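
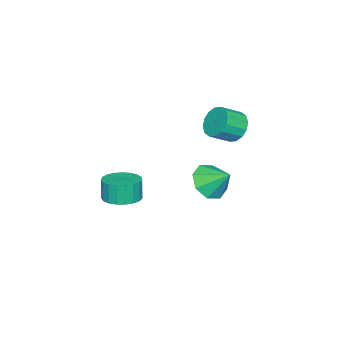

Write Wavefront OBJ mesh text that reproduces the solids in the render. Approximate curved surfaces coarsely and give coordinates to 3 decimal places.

v -1.901 2.119 0.323
v -1.343 2.72 0.195
v -0.562 2.122 0.789
v -1.119 1.521 0.917
v -1.54 2.828 0.561
v -0.758 2.229 1.156
v -1.834 2.745 0.864
v -1.052 2.147 1.458
v -2.145 2.495 1.021
v -1.363 1.896 1.616
v -2.391 2.144 0.992
v -1.61 1.545 1.587
v -2.506 1.786 0.783
v -1.724 1.188 1.378
v -2.458 1.518 0.451
v -1.677 0.92 1.045
v -2.262 1.411 0.084
v -1.48 0.812 0.679
v -1.968 1.493 -0.218
v -1.186 0.895 0.376
v -1.657 1.744 -0.376
v -0.875 1.145 0.219
v -1.41 2.095 -0.347
v -0.629 1.496 0.248
v -1.296 2.452 -0.138
v -0.514 1.854 0.457
v 3.806 -0.33 -1.555
v 4.459 0.206 -1.394
v 4.286 0.106 -0.363
v 3.634 -0.43 -0.525
v 4.182 0.431 -1.418
v 4.009 0.331 -0.388
v 3.84 0.525 -1.467
v 3.667 0.425 -0.436
v 3.493 0.47 -1.53
v 3.32 0.37 -0.5
v 3.199 0.278 -1.598
v 3.026 0.177 -0.568
v 3.011 -0.02 -1.659
v 2.838 -0.12 -0.628
v 2.96 -0.372 -1.702
v 2.787 -0.472 -0.671
v 3.056 -0.716 -1.719
v 2.883 -0.816 -0.688
v 3.281 -0.993 -1.708
v 3.108 -1.093 -0.677
v 3.597 -1.156 -1.671
v 3.424 -1.256 -0.64
v 3.95 -1.176 -1.614
v 3.777 -1.276 -0.583
v 4.277 -1.05 -1.546
v 4.104 -1.15 -0.515
v 4.524 -0.799 -1.481
v 4.351 -0.899 -0.45
v 4.646 -0.467 -1.428
v 4.473 -0.567 -0.397
v 4.623 -0.111 -1.397
v 4.45 -0.211 -0.366
v -0.668 1.519 -2.693
v 0.168 1.812 -3.158
v -0.552 2.561 -1.827
v -0.461 2.131 -3.457
v -1.211 2.091 -3.308
v -1.643 1.717 -2.8
v -1.504 1.226 -2.229
v -0.876 0.907 -1.93
v -0.126 0.947 -2.078
v 0.306 1.322 -2.587
f 2 1 5
f 2 5 3
f 3 5 6
f 3 6 4
f 5 1 7
f 5 7 6
f 6 7 8
f 6 8 4
f 7 1 9
f 7 9 8
f 8 9 10
f 8 10 4
f 9 1 11
f 9 11 10
f 10 11 12
f 10 12 4
f 11 1 13
f 11 13 12
f 12 13 14
f 12 14 4
f 13 1 15
f 13 15 14
f 14 15 16
f 14 16 4
f 15 1 17
f 15 17 16
f 16 17 18
f 16 18 4
f 17 1 19
f 17 19 18
f 18 19 20
f 18 20 4
f 19 1 21
f 19 21 20
f 20 21 22
f 20 22 4
f 21 1 23
f 21 23 22
f 22 23 24
f 22 24 4
f 23 1 25
f 23 25 24
f 24 25 26
f 24 26 4
f 25 1 2
f 25 2 26
f 26 2 3
f 26 3 4
f 28 27 31
f 28 31 29
f 29 31 32
f 29 32 30
f 31 27 33
f 31 33 32
f 32 33 34
f 32 34 30
f 33 27 35
f 33 35 34
f 34 35 36
f 34 36 30
f 35 27 37
f 35 37 36
f 36 37 38
f 36 38 30
f 37 27 39
f 37 39 38
f 38 39 40
f 38 40 30
f 39 27 41
f 39 41 40
f 40 41 42
f 40 42 30
f 41 27 43
f 41 43 42
f 42 43 44
f 42 44 30
f 43 27 45
f 43 45 44
f 44 45 46
f 44 46 30
f 45 27 47
f 45 47 46
f 46 47 48
f 46 48 30
f 47 27 49
f 47 49 48
f 48 49 50
f 48 50 30
f 49 27 51
f 49 51 50
f 50 51 52
f 50 52 30
f 51 27 53
f 51 53 52
f 52 53 54
f 52 54 30
f 53 27 55
f 53 55 54
f 54 55 56
f 54 56 30
f 55 27 57
f 55 57 56
f 56 57 58
f 56 58 30
f 57 27 28
f 57 28 58
f 58 28 29
f 58 29 30
f 60 59 62
f 60 62 61
f 62 59 63
f 62 63 61
f 63 59 64
f 63 64 61
f 64 59 65
f 64 65 61
f 65 59 66
f 65 66 61
f 66 59 67
f 66 67 61
f 67 59 68
f 67 68 61
f 68 59 60
f 68 60 61



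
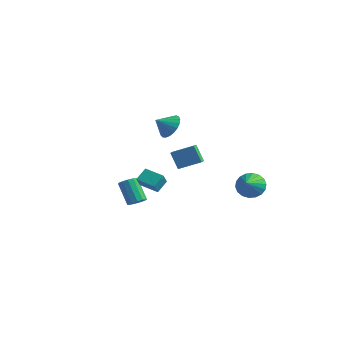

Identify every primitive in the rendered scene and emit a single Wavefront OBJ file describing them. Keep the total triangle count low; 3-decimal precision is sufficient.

v 1.809 -4.482 -0.009
v 1.865 -3.719 0.519
v 1.654 -3.958 -0.749
v 1.711 -3.195 -0.221
v 3.009 -4.425 -0.219
v 3.066 -3.662 0.309
v 2.855 -3.901 -0.959
v 2.911 -3.138 -0.431
v 3.386 4.657 -4.097
v 4.191 4.623 -4.581
v 3.914 3.343 -3.123
v 4.28 4.889 -4.27
v 4.192 5.109 -3.926
v 3.944 5.24 -3.615
v 3.586 5.255 -3.4
v 3.188 5.152 -3.323
v 2.829 4.951 -3.399
v 2.58 4.692 -3.614
v 2.491 4.426 -3.925
v 2.579 4.206 -4.269
v 2.827 4.075 -4.58
v 3.186 4.06 -4.795
v 3.584 4.163 -4.872
v 3.943 4.364 -4.795
v 0.001 1.165 1.321
v 0.483 0.475 0.974
v -0.541 0.455 1.979
v 0.698 0.582 1.266
v 0.793 0.79 1.568
v 0.75 1.063 1.827
v 0.578 1.353 1.999
v 0.307 1.611 2.053
v -0.018 1.791 1.981
v -0.339 1.864 1.794
v -0.601 1.815 1.526
v -0.76 1.655 1.222
v -0.786 1.409 0.935
v -0.677 1.121 0.715
v -0.45 0.841 0.6
v -0.145 0.617 0.609
v 0.185 0.488 0.741
v 1.058 -0.005 0.042
v 1.4 -0.73 0.354
v 2.153 0.755 0.614
v 2.494 0.03 0.925
v 1.706 -0.15 -1.005
v 2.047 -0.875 -0.694
v 2.8 0.61 -0.434
v 3.142 -0.115 -0.122
v -0.809 -1.002 -4.33
v -0.348 -1.087 -3.941
v -1.349 -0.664 -2.66
v -1.811 -0.578 -3.05
v -0.333 -0.758 -4.038
v -1.334 -0.334 -2.758
v -0.469 -0.506 -4.228
v -1.47 -0.082 -2.947
v -0.714 -0.412 -4.451
v -1.715 0.012 -3.17
v -0.988 -0.504 -4.635
v -1.99 -0.081 -3.354
v -1.207 -0.755 -4.722
v -2.208 -0.332 -3.441
v -1.299 -1.084 -4.685
v -2.3 -0.661 -3.405
v -1.235 -1.387 -4.536
v -2.236 -0.964 -3.255
v -1.037 -1.568 -4.321
v -2.038 -1.144 -3.04
v -0.766 -1.569 -4.109
v -1.767 -1.145 -2.828
v -0.509 -1.39 -3.968
v -1.51 -0.966 -2.687
f 2 4 1
f 5 2 1
f 1 4 3
f 3 5 1
f 2 8 4
f 6 2 5
f 6 8 2
f 4 8 3
f 7 5 3
f 3 8 7
f 7 6 5
f 8 6 7
f 10 9 12
f 10 12 11
f 12 9 13
f 12 13 11
f 13 9 14
f 13 14 11
f 14 9 15
f 14 15 11
f 15 9 16
f 15 16 11
f 16 9 17
f 16 17 11
f 17 9 18
f 17 18 11
f 18 9 19
f 18 19 11
f 19 9 20
f 19 20 11
f 20 9 21
f 20 21 11
f 21 9 22
f 21 22 11
f 22 9 23
f 22 23 11
f 23 9 24
f 23 24 11
f 24 9 10
f 24 10 11
f 26 25 28
f 26 28 27
f 28 25 29
f 28 29 27
f 29 25 30
f 29 30 27
f 30 25 31
f 30 31 27
f 31 25 32
f 31 32 27
f 32 25 33
f 32 33 27
f 33 25 34
f 33 34 27
f 34 25 35
f 34 35 27
f 35 25 36
f 35 36 27
f 36 25 37
f 36 37 27
f 37 25 38
f 37 38 27
f 38 25 39
f 38 39 27
f 39 25 40
f 39 40 27
f 40 25 41
f 40 41 27
f 41 25 26
f 41 26 27
f 43 45 42
f 46 43 42
f 42 45 44
f 44 46 42
f 43 49 45
f 47 43 46
f 47 49 43
f 45 49 44
f 48 46 44
f 44 49 48
f 48 47 46
f 49 47 48
f 51 50 54
f 51 54 52
f 52 54 55
f 52 55 53
f 54 50 56
f 54 56 55
f 55 56 57
f 55 57 53
f 56 50 58
f 56 58 57
f 57 58 59
f 57 59 53
f 58 50 60
f 58 60 59
f 59 60 61
f 59 61 53
f 60 50 62
f 60 62 61
f 61 62 63
f 61 63 53
f 62 50 64
f 62 64 63
f 63 64 65
f 63 65 53
f 64 50 66
f 64 66 65
f 65 66 67
f 65 67 53
f 66 50 68
f 66 68 67
f 67 68 69
f 67 69 53
f 68 50 70
f 68 70 69
f 69 70 71
f 69 71 53
f 70 50 72
f 70 72 71
f 71 72 73
f 71 73 53
f 72 50 51
f 72 51 73
f 73 51 52
f 73 52 53



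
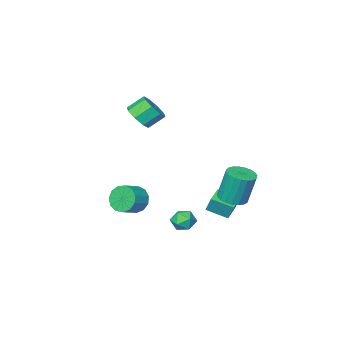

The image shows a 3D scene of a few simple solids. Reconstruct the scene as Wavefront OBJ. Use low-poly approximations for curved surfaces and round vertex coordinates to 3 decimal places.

v 2.568 1.09 -2.12
v 3.028 0.561 -2.776
v 4.113 0.861 -2.256
v 3.652 1.39 -1.6
v 2.989 1.06 -2.982
v 4.074 1.36 -2.462
v 2.816 1.568 -2.915
v 3.901 1.868 -2.394
v 2.564 1.924 -2.595
v 3.649 2.224 -2.075
v 2.314 2.016 -2.124
v 3.398 2.316 -1.604
v 2.143 1.813 -1.653
v 3.228 2.113 -1.132
v 2.108 1.381 -1.329
v 3.193 1.681 -0.809
v 2.218 0.856 -1.257
v 3.303 1.157 -0.737
v 2.44 0.406 -1.459
v 3.525 0.706 -0.939
v 2.702 0.173 -1.87
v 3.786 0.473 -1.35
v 2.921 0.231 -2.361
v 4.006 0.531 -1.841
v -0.35 2.268 -3.828
v -0.118 2.666 -3.136
v 0.798 2.634 -4.424
v 1.03 3.032 -3.732
v 0.99 2.203 -3.741
v 0.281 1.976 -3.372
v 0.399 3.324 -4.188
v -0.31 3.097 -3.819
v 0.345 3.318 -3.359
v 0.71 2.625 -3.083
v -0.03 2.675 -4.477
v 0.335 1.982 -4.201
v -3.106 0.508 -4.093
v -3.156 0.983 -3.003
v -3.988 1.559 -4.592
v -4.037 2.035 -3.502
v -2.183 1.165 -4.338
v -2.232 1.641 -3.248
v -3.064 2.217 -4.837
v -3.114 2.692 -3.747
v -2.434 3.553 -2.333
v -1.636 4.008 -2.292
v -1.967 4.402 -0.225
v -2.766 3.947 -0.267
v -1.881 4.287 -2.384
v -2.213 4.68 -0.318
v -2.222 4.438 -2.468
v -2.554 4.832 -0.401
v -2.6 4.437 -2.528
v -2.932 4.831 -0.462
v -2.949 4.283 -2.555
v -3.281 4.676 -0.488
v -3.209 4.002 -2.543
v -3.541 4.396 -0.476
v -3.335 3.644 -2.495
v -3.667 4.038 -0.428
v -3.305 3.27 -2.419
v -3.637 3.664 -0.352
v -3.125 2.946 -2.328
v -3.457 3.339 -0.262
v -2.825 2.726 -2.238
v -3.157 3.12 -0.172
v -2.458 2.649 -2.165
v -2.789 3.043 -0.098
v -2.086 2.729 -2.12
v -2.418 3.122 -0.054
v -1.775 2.951 -2.113
v -2.106 3.344 -0.046
v -1.577 3.277 -2.143
v -1.909 3.671 -0.077
v -1.528 3.651 -2.207
v -1.86 4.045 -0.14
v 1.049 -1.084 3.214
v 1.69 -1.091 3.941
v 0.773 -0.723 4.754
v 0.131 -0.716 4.026
v 1.654 -0.433 3.601
v 0.736 -0.064 4.414
v 1.263 -0.156 3.034
v 0.345 0.213 3.847
v 0.746 -0.423 2.572
v -0.171 -0.054 3.385
v 0.407 -1.077 2.486
v -0.51 -0.709 3.299
v 0.444 -1.736 2.826
v -0.474 -1.367 3.639
v 0.835 -2.013 3.393
v -0.083 -1.644 4.206
v 1.351 -1.746 3.855
v 0.434 -1.377 4.668
f 2 1 5
f 2 5 3
f 3 5 6
f 3 6 4
f 5 1 7
f 5 7 6
f 6 7 8
f 6 8 4
f 7 1 9
f 7 9 8
f 8 9 10
f 8 10 4
f 9 1 11
f 9 11 10
f 10 11 12
f 10 12 4
f 11 1 13
f 11 13 12
f 12 13 14
f 12 14 4
f 13 1 15
f 13 15 14
f 14 15 16
f 14 16 4
f 15 1 17
f 15 17 16
f 16 17 18
f 16 18 4
f 17 1 19
f 17 19 18
f 18 19 20
f 18 20 4
f 19 1 21
f 19 21 20
f 20 21 22
f 20 22 4
f 21 1 23
f 21 23 22
f 22 23 24
f 22 24 4
f 23 1 2
f 23 2 24
f 24 2 3
f 24 3 4
f 25 36 30
f 25 30 26
f 25 26 32
f 25 32 35
f 25 35 36
f 26 30 34
f 30 36 29
f 36 35 27
f 35 32 31
f 32 26 33
f 28 34 29
f 28 29 27
f 28 27 31
f 28 31 33
f 28 33 34
f 29 34 30
f 27 29 36
f 31 27 35
f 33 31 32
f 34 33 26
f 38 40 37
f 41 38 37
f 37 40 39
f 39 41 37
f 38 44 40
f 42 38 41
f 42 44 38
f 40 44 39
f 43 41 39
f 39 44 43
f 43 42 41
f 44 42 43
f 46 45 49
f 46 49 47
f 47 49 50
f 47 50 48
f 49 45 51
f 49 51 50
f 50 51 52
f 50 52 48
f 51 45 53
f 51 53 52
f 52 53 54
f 52 54 48
f 53 45 55
f 53 55 54
f 54 55 56
f 54 56 48
f 55 45 57
f 55 57 56
f 56 57 58
f 56 58 48
f 57 45 59
f 57 59 58
f 58 59 60
f 58 60 48
f 59 45 61
f 59 61 60
f 60 61 62
f 60 62 48
f 61 45 63
f 61 63 62
f 62 63 64
f 62 64 48
f 63 45 65
f 63 65 64
f 64 65 66
f 64 66 48
f 65 45 67
f 65 67 66
f 66 67 68
f 66 68 48
f 67 45 69
f 67 69 68
f 68 69 70
f 68 70 48
f 69 45 71
f 69 71 70
f 70 71 72
f 70 72 48
f 71 45 73
f 71 73 72
f 72 73 74
f 72 74 48
f 73 45 75
f 73 75 74
f 74 75 76
f 74 76 48
f 75 45 46
f 75 46 76
f 76 46 47
f 76 47 48
f 78 77 81
f 78 81 79
f 79 81 82
f 79 82 80
f 81 77 83
f 81 83 82
f 82 83 84
f 82 84 80
f 83 77 85
f 83 85 84
f 84 85 86
f 84 86 80
f 85 77 87
f 85 87 86
f 86 87 88
f 86 88 80
f 87 77 89
f 87 89 88
f 88 89 90
f 88 90 80
f 89 77 91
f 89 91 90
f 90 91 92
f 90 92 80
f 91 77 93
f 91 93 92
f 92 93 94
f 92 94 80
f 93 77 78
f 93 78 94
f 94 78 79
f 94 79 80



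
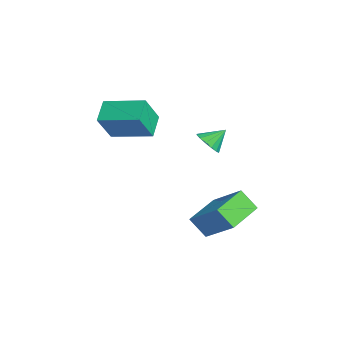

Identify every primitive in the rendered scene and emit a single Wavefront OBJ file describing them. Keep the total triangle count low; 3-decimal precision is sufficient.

v -0.9 0.344 -3.253
v 0.58 1.24 -1.926
v -2.157 1.867 -2.879
v -0.677 2.763 -1.552
v -0.403 0.997 -4.248
v 1.077 1.893 -2.921
v -1.66 2.52 -3.874
v -0.18 3.416 -2.547
v -0.843 1.186 1.693
v -0.255 0.894 2.056
v -0.877 2.054 2.447
v -0.101 1.131 1.79
v -0.146 1.383 1.498
v -0.378 1.582 1.258
v -0.734 1.675 1.135
v -1.12 1.637 1.161
v -1.431 1.478 1.33
v -1.585 1.241 1.597
v -1.54 0.989 1.889
v -1.308 0.79 2.129
v -0.952 0.697 2.252
v -0.567 0.735 2.225
v -3.647 -3.359 2.428
v -4.651 -2.818 3.15
v -4.293 -2.556 0.928
v -5.297 -2.014 1.65
v -2.423 -1.626 2.83
v -3.427 -1.084 3.552
v -3.069 -0.822 1.33
v -4.073 -0.281 2.052
f 2 4 1
f 5 2 1
f 1 4 3
f 3 5 1
f 2 8 4
f 6 2 5
f 6 8 2
f 4 8 3
f 7 5 3
f 3 8 7
f 7 6 5
f 8 6 7
f 10 9 12
f 10 12 11
f 12 9 13
f 12 13 11
f 13 9 14
f 13 14 11
f 14 9 15
f 14 15 11
f 15 9 16
f 15 16 11
f 16 9 17
f 16 17 11
f 17 9 18
f 17 18 11
f 18 9 19
f 18 19 11
f 19 9 20
f 19 20 11
f 20 9 21
f 20 21 11
f 21 9 22
f 21 22 11
f 22 9 10
f 22 10 11
f 24 26 23
f 27 24 23
f 23 26 25
f 25 27 23
f 24 30 26
f 28 24 27
f 28 30 24
f 26 30 25
f 29 27 25
f 25 30 29
f 29 28 27
f 30 28 29



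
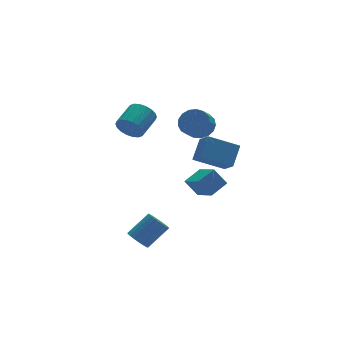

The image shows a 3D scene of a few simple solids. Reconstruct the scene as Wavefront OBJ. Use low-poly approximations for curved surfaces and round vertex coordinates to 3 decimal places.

v -0.065 -2.921 1.133
v 0.768 -2.161 2.182
v -0.029 -1.833 0.317
v 0.804 -1.074 1.366
v 1.616 -3.606 0.294
v 2.449 -2.847 1.343
v 1.652 -2.519 -0.522
v 2.485 -1.759 0.527
v -3.609 -1.24 3.415
v -3.149 -1.397 2.681
v -1.951 -0.557 3.252
v -2.411 -0.4 3.985
v -3.34 -1.066 2.595
v -2.143 -0.226 3.166
v -3.584 -0.769 2.671
v -2.387 0.07 3.242
v -3.833 -0.566 2.895
v -2.636 0.274 3.466
v -4.038 -0.496 3.221
v -2.841 0.343 3.792
v -4.158 -0.574 3.586
v -2.96 0.266 4.157
v -4.168 -0.783 3.917
v -2.971 0.057 4.488
v -4.069 -1.083 4.148
v -2.871 -0.243 4.719
v -3.877 -1.414 4.234
v -2.68 -0.574 4.805
v -3.633 -1.71 4.158
v -2.436 -0.871 4.729
v -3.384 -1.914 3.934
v -2.187 -1.074 4.505
v -3.179 -1.983 3.608
v -1.982 -1.144 4.179
v -3.06 -1.906 3.243
v -1.862 -1.066 3.814
v -3.049 -1.697 2.912
v -1.852 -0.857 3.483
v -4.397 -3.892 -3.925
v -3.92 -4.14 -4.447
v -2.606 -4.077 -3.278
v -3.083 -3.828 -2.755
v -3.9 -3.85 -4.485
v -2.586 -3.787 -3.316
v -3.956 -3.567 -4.437
v -2.642 -3.504 -3.268
v -4.079 -3.333 -4.312
v -2.765 -3.27 -3.142
v -4.251 -3.184 -4.127
v -2.937 -3.121 -2.958
v -4.444 -3.143 -3.912
v -3.131 -3.08 -2.742
v -4.631 -3.216 -3.698
v -3.317 -3.153 -2.529
v -4.782 -3.391 -3.519
v -3.468 -3.328 -2.35
v -4.874 -3.643 -3.402
v -3.56 -3.58 -2.233
v -4.894 -3.933 -3.364
v -3.58 -3.87 -2.195
v -4.838 -4.216 -3.412
v -3.524 -4.153 -2.243
v -4.715 -4.45 -3.538
v -3.401 -4.387 -2.368
v -4.543 -4.599 -3.722
v -3.229 -4.536 -2.553
v -4.349 -4.64 -3.938
v -3.036 -4.577 -2.768
v -4.163 -4.567 -4.151
v -2.849 -4.504 -2.982
v -4.012 -4.392 -4.33
v -2.698 -4.329 -3.161
v 0.162 -2.201 -1.348
v 1.317 -1.861 -0.832
v 0.059 -0.653 -2.137
v 1.214 -0.313 -1.621
v 0.766 -2.687 -2.379
v 1.921 -2.347 -1.863
v 0.663 -1.139 -3.168
v 1.818 -0.799 -2.652
v 0.003 -2.674 3.512
v 0.732 -2.99 3.995
v 0.106 -3.463 4.631
v -0.623 -3.146 4.148
v 0.636 -2.602 4.19
v 0.01 -3.074 4.825
v 0.395 -2.23 4.229
v -0.231 -2.702 4.865
v 0.065 -1.959 4.104
v -0.562 -2.432 4.74
v -0.28 -1.852 3.844
v -0.907 -2.325 4.479
v -0.56 -1.934 3.507
v -1.187 -2.406 4.143
v -0.711 -2.185 3.172
v -1.337 -2.657 3.808
v -0.698 -2.548 2.915
v -1.325 -3.02 3.55
v -0.525 -2.939 2.794
v -1.151 -3.412 3.43
v -0.23 -3.27 2.838
v -0.857 -3.743 3.474
v 0.118 -3.465 3.037
v -0.509 -3.937 3.672
v 0.439 -3.478 3.344
v -0.187 -3.95 3.98
v 0.661 -3.307 3.69
v 0.034 -3.779 4.326
f 2 4 1
f 5 2 1
f 1 4 3
f 3 5 1
f 2 8 4
f 6 2 5
f 6 8 2
f 4 8 3
f 7 5 3
f 3 8 7
f 7 6 5
f 8 6 7
f 10 9 13
f 10 13 11
f 11 13 14
f 11 14 12
f 13 9 15
f 13 15 14
f 14 15 16
f 14 16 12
f 15 9 17
f 15 17 16
f 16 17 18
f 16 18 12
f 17 9 19
f 17 19 18
f 18 19 20
f 18 20 12
f 19 9 21
f 19 21 20
f 20 21 22
f 20 22 12
f 21 9 23
f 21 23 22
f 22 23 24
f 22 24 12
f 23 9 25
f 23 25 24
f 24 25 26
f 24 26 12
f 25 9 27
f 25 27 26
f 26 27 28
f 26 28 12
f 27 9 29
f 27 29 28
f 28 29 30
f 28 30 12
f 29 9 31
f 29 31 30
f 30 31 32
f 30 32 12
f 31 9 33
f 31 33 32
f 32 33 34
f 32 34 12
f 33 9 35
f 33 35 34
f 34 35 36
f 34 36 12
f 35 9 37
f 35 37 36
f 36 37 38
f 36 38 12
f 37 9 10
f 37 10 38
f 38 10 11
f 38 11 12
f 40 39 43
f 40 43 41
f 41 43 44
f 41 44 42
f 43 39 45
f 43 45 44
f 44 45 46
f 44 46 42
f 45 39 47
f 45 47 46
f 46 47 48
f 46 48 42
f 47 39 49
f 47 49 48
f 48 49 50
f 48 50 42
f 49 39 51
f 49 51 50
f 50 51 52
f 50 52 42
f 51 39 53
f 51 53 52
f 52 53 54
f 52 54 42
f 53 39 55
f 53 55 54
f 54 55 56
f 54 56 42
f 55 39 57
f 55 57 56
f 56 57 58
f 56 58 42
f 57 39 59
f 57 59 58
f 58 59 60
f 58 60 42
f 59 39 61
f 59 61 60
f 60 61 62
f 60 62 42
f 61 39 63
f 61 63 62
f 62 63 64
f 62 64 42
f 63 39 65
f 63 65 64
f 64 65 66
f 64 66 42
f 65 39 67
f 65 67 66
f 66 67 68
f 66 68 42
f 67 39 69
f 67 69 68
f 68 69 70
f 68 70 42
f 69 39 71
f 69 71 70
f 70 71 72
f 70 72 42
f 71 39 40
f 71 40 72
f 72 40 41
f 72 41 42
f 74 76 73
f 77 74 73
f 73 76 75
f 75 77 73
f 74 80 76
f 78 74 77
f 78 80 74
f 76 80 75
f 79 77 75
f 75 80 79
f 79 78 77
f 80 78 79
f 82 81 85
f 82 85 83
f 83 85 86
f 83 86 84
f 85 81 87
f 85 87 86
f 86 87 88
f 86 88 84
f 87 81 89
f 87 89 88
f 88 89 90
f 88 90 84
f 89 81 91
f 89 91 90
f 90 91 92
f 90 92 84
f 91 81 93
f 91 93 92
f 92 93 94
f 92 94 84
f 93 81 95
f 93 95 94
f 94 95 96
f 94 96 84
f 95 81 97
f 95 97 96
f 96 97 98
f 96 98 84
f 97 81 99
f 97 99 98
f 98 99 100
f 98 100 84
f 99 81 101
f 99 101 100
f 100 101 102
f 100 102 84
f 101 81 103
f 101 103 102
f 102 103 104
f 102 104 84
f 103 81 105
f 103 105 104
f 104 105 106
f 104 106 84
f 105 81 107
f 105 107 106
f 106 107 108
f 106 108 84
f 107 81 82
f 107 82 108
f 108 82 83
f 108 83 84



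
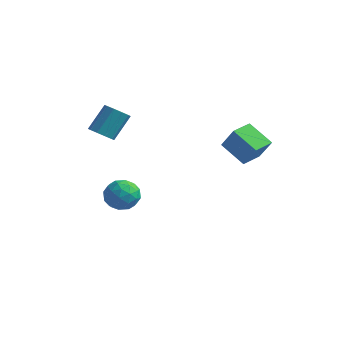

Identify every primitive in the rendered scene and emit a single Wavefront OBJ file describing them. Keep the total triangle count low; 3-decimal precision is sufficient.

v 3.152 -1.381 0.444
v 1.726 -1.255 1.323
v 3.274 -0.097 0.458
v 1.848 0.029 1.338
v 3.932 -1.469 1.722
v 2.506 -1.343 2.602
v 4.054 -0.185 1.737
v 2.628 -0.059 2.616
v -3.463 -4.401 1.866
v -2.877 -4.811 2.091
v -2.631 -3.729 3.419
v -3.217 -3.319 3.194
v -2.721 -4.487 1.799
v -2.475 -3.405 3.126
v -2.849 -4.13 1.532
v -2.603 -3.048 2.859
v -3.211 -3.877 1.393
v -2.965 -2.795 2.72
v -3.67 -3.824 1.434
v -3.424 -2.742 2.762
v -4.049 -3.991 1.641
v -3.803 -2.909 2.969
v -4.205 -4.315 1.934
v -3.959 -3.233 3.261
v -4.077 -4.672 2.201
v -3.831 -3.59 3.528
v -3.715 -4.925 2.34
v -3.469 -3.843 3.667
v -3.256 -4.978 2.298
v -3.01 -3.896 3.626
v -3.807 -2.215 -4.169
v -2.918 -1.935 -3.682
v -3.982 -3.525 -3.098
v -3.093 -3.245 -2.611
v -3.95 -2.642 -2.529
v -3.842 -1.832 -3.19
v -3.058 -3.628 -3.59
v -2.95 -2.818 -4.251
v -2.455 -2.808 -3.324
v -3.007 -2.199 -2.668
v -3.893 -3.261 -4.112
v -4.445 -2.652 -3.456
v -3.347 -1.96 -4.019
v -3.553 -3.5 -2.761
v -4.057 -3.146 -2.712
v -3.534 -2.981 -2.426
v -3.89 -1.899 -3.731
v -3.368 -1.735 -3.444
v -3.975 -2.15 -2.766
v -3.532 -3.725 -3.336
v -3.01 -3.561 -3.049
v -3.366 -2.479 -4.354
v -2.843 -2.314 -4.068
v -2.925 -3.31 -4.014
v -2.553 -2.309 -3.522
v -2.656 -3.079 -2.893
v -2.635 -3.304 -3.468
v -2.571 -2.828 -3.857
v -2.877 -1.951 -3.137
v -2.98 -2.721 -2.508
v -3.484 -2.366 -2.459
v -3.42 -1.89 -2.848
v -2.605 -2.464 -2.926
v -3.92 -2.739 -4.272
v -4.023 -3.509 -3.643
v -3.48 -3.57 -3.932
v -3.416 -3.094 -4.321
v -4.244 -2.381 -3.887
v -4.347 -3.151 -3.258
v -4.329 -2.632 -2.923
v -4.265 -2.156 -3.312
v -4.295 -2.996 -3.854
f 2 4 1
f 5 2 1
f 1 4 3
f 3 5 1
f 2 8 4
f 6 2 5
f 6 8 2
f 4 8 3
f 7 5 3
f 3 8 7
f 7 6 5
f 8 6 7
f 10 9 13
f 10 13 11
f 11 13 14
f 11 14 12
f 13 9 15
f 13 15 14
f 14 15 16
f 14 16 12
f 15 9 17
f 15 17 16
f 16 17 18
f 16 18 12
f 17 9 19
f 17 19 18
f 18 19 20
f 18 20 12
f 19 9 21
f 19 21 20
f 20 21 22
f 20 22 12
f 21 9 23
f 21 23 22
f 22 23 24
f 22 24 12
f 23 9 25
f 23 25 24
f 24 25 26
f 24 26 12
f 25 9 27
f 25 27 26
f 26 27 28
f 26 28 12
f 27 9 29
f 27 29 28
f 28 29 30
f 28 30 12
f 29 9 10
f 29 10 30
f 30 10 11
f 30 11 12
f 31 68 47
f 68 42 71
f 47 71 36
f 68 71 47
f 31 47 43
f 47 36 48
f 43 48 32
f 47 48 43
f 31 43 52
f 43 32 53
f 52 53 38
f 43 53 52
f 31 52 64
f 52 38 67
f 64 67 41
f 52 67 64
f 31 64 68
f 64 41 72
f 68 72 42
f 64 72 68
f 32 48 59
f 48 36 62
f 59 62 40
f 48 62 59
f 36 71 49
f 71 42 70
f 49 70 35
f 71 70 49
f 42 72 69
f 72 41 65
f 69 65 33
f 72 65 69
f 41 67 66
f 67 38 54
f 66 54 37
f 67 54 66
f 38 53 58
f 53 32 55
f 58 55 39
f 53 55 58
f 34 60 46
f 60 40 61
f 46 61 35
f 60 61 46
f 34 46 44
f 46 35 45
f 44 45 33
f 46 45 44
f 34 44 51
f 44 33 50
f 51 50 37
f 44 50 51
f 34 51 56
f 51 37 57
f 56 57 39
f 51 57 56
f 34 56 60
f 56 39 63
f 60 63 40
f 56 63 60
f 35 61 49
f 61 40 62
f 49 62 36
f 61 62 49
f 33 45 69
f 45 35 70
f 69 70 42
f 45 70 69
f 37 50 66
f 50 33 65
f 66 65 41
f 50 65 66
f 39 57 58
f 57 37 54
f 58 54 38
f 57 54 58
f 40 63 59
f 63 39 55
f 59 55 32
f 63 55 59



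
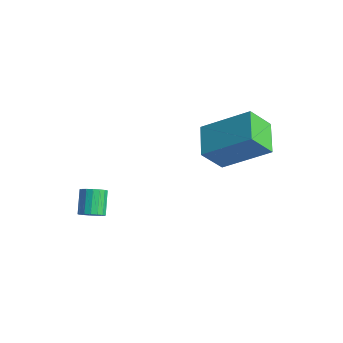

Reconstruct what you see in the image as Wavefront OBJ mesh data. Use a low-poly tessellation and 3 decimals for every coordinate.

v -1.054 1.78 0.741
v -1.329 1.019 1.746
v 0.336 2.872 1.947
v 0.062 2.112 2.952
v -0.062 0.928 0.368
v -0.336 0.168 1.373
v 1.329 2.021 1.574
v 1.054 1.26 2.579
v -3.037 -2.673 -2.337
v -2.654 -2.702 -2.002
v -3.219 -2.135 -1.307
v -3.603 -2.107 -1.643
v -2.606 -2.498 -2.129
v -3.171 -1.932 -1.434
v -2.657 -2.335 -2.303
v -3.222 -1.769 -1.608
v -2.795 -2.25 -2.485
v -3.36 -1.683 -1.79
v -2.988 -2.261 -2.634
v -3.554 -1.695 -1.939
v -3.193 -2.367 -2.714
v -3.759 -1.8 -2.019
v -3.362 -2.543 -2.708
v -3.928 -1.976 -2.013
v -3.457 -2.749 -2.617
v -4.022 -2.182 -1.923
v -3.455 -2.937 -2.463
v -4.021 -2.371 -1.768
v -3.358 -3.065 -2.279
v -3.924 -2.499 -1.584
v -3.187 -3.104 -2.109
v -3.753 -2.537 -1.414
v -2.982 -3.043 -1.991
v -3.548 -2.477 -1.296
v -2.79 -2.898 -1.953
v -3.355 -2.332 -1.258
f 2 4 1
f 5 2 1
f 1 4 3
f 3 5 1
f 2 8 4
f 6 2 5
f 6 8 2
f 4 8 3
f 7 5 3
f 3 8 7
f 7 6 5
f 8 6 7
f 10 9 13
f 10 13 11
f 11 13 14
f 11 14 12
f 13 9 15
f 13 15 14
f 14 15 16
f 14 16 12
f 15 9 17
f 15 17 16
f 16 17 18
f 16 18 12
f 17 9 19
f 17 19 18
f 18 19 20
f 18 20 12
f 19 9 21
f 19 21 20
f 20 21 22
f 20 22 12
f 21 9 23
f 21 23 22
f 22 23 24
f 22 24 12
f 23 9 25
f 23 25 24
f 24 25 26
f 24 26 12
f 25 9 27
f 25 27 26
f 26 27 28
f 26 28 12
f 27 9 29
f 27 29 28
f 28 29 30
f 28 30 12
f 29 9 31
f 29 31 30
f 30 31 32
f 30 32 12
f 31 9 33
f 31 33 32
f 32 33 34
f 32 34 12
f 33 9 35
f 33 35 34
f 34 35 36
f 34 36 12
f 35 9 10
f 35 10 36
f 36 10 11
f 36 11 12



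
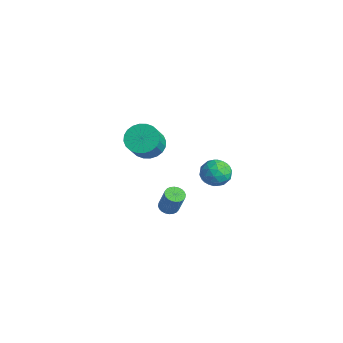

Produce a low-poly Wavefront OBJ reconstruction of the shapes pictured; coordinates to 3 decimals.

v -2.486 -0.97 -4.382
v -2.088 -1.409 -4.526
v -1.476 -1.329 -3.083
v -1.874 -0.89 -2.938
v -1.967 -1.214 -4.588
v -1.355 -1.135 -3.145
v -1.924 -0.982 -4.619
v -1.312 -0.902 -3.176
v -1.967 -0.748 -4.614
v -1.355 -0.668 -3.17
v -2.089 -0.548 -4.573
v -1.477 -0.468 -3.13
v -2.272 -0.412 -4.503
v -1.66 -0.332 -3.06
v -2.487 -0.361 -4.415
v -1.875 -0.281 -2.972
v -2.702 -0.402 -4.322
v -2.09 -0.323 -2.878
v -2.884 -0.531 -4.237
v -2.272 -0.451 -2.794
v -3.005 -0.725 -4.175
v -2.393 -0.646 -2.732
v -3.048 -0.958 -4.144
v -2.436 -0.878 -2.701
v -3.005 -1.192 -4.15
v -2.393 -1.112 -2.706
v -2.883 -1.392 -4.19
v -2.271 -1.312 -2.747
v -2.7 -1.528 -4.26
v -2.088 -1.448 -2.817
v -2.485 -1.579 -4.348
v -1.873 -1.499 -2.905
v -2.27 -1.537 -4.442
v -1.658 -1.458 -2.998
v -0.905 -3.083 2.674
v -0.183 -3.329 2.043
v 0.606 -4.124 3.254
v -0.115 -3.877 3.886
v -0.053 -2.992 2.179
v 0.737 -3.787 3.39
v -0.052 -2.669 2.39
v 0.738 -3.463 3.601
v -0.181 -2.408 2.645
v 0.609 -3.203 3.856
v -0.42 -2.251 2.904
v 0.37 -3.045 4.115
v -0.733 -2.22 3.128
v 0.057 -3.015 4.34
v -1.072 -2.32 3.283
v -0.282 -3.115 4.495
v -1.386 -2.537 3.346
v -0.596 -3.331 4.557
v -1.626 -2.836 3.306
v -0.837 -3.631 4.517
v -1.757 -3.173 3.17
v -0.967 -3.968 4.381
v -1.758 -3.497 2.959
v -0.968 -4.291 4.17
v -1.629 -3.757 2.704
v -0.839 -4.552 3.915
v -1.39 -3.915 2.445
v -0.6 -4.709 3.656
v -1.077 -3.945 2.22
v -0.287 -4.74 3.432
v -0.738 -3.845 2.065
v 0.052 -4.64 3.277
v -0.424 -3.629 2.003
v 0.366 -4.423 3.214
v -2.208 1.14 -1.463
v -1.901 1.578 -2.281
v -0.739 1.202 -0.879
v -0.432 1.64 -1.697
v -1.023 2.116 -1.08
v -1.931 2.078 -1.441
v -0.709 0.702 -1.719
v -1.617 0.664 -2.08
v -0.975 1.307 -2.44
v -1.168 2.181 -2.045
v -1.472 0.599 -1.115
v -1.665 1.473 -0.72
v -2.184 1.354 -1.923
v -0.456 1.426 -1.237
v -0.804 1.706 -0.874
v -0.623 1.963 -1.355
v -2.201 1.647 -1.43
v -2.02 1.905 -1.911
v -1.504 2.221 -1.205
v -0.62 0.875 -1.249
v -0.439 1.133 -1.73
v -2.017 0.817 -1.805
v -1.836 1.074 -2.286
v -1.136 0.559 -1.955
v -1.459 1.452 -2.498
v -0.595 1.488 -2.154
v -0.758 0.937 -2.167
v -1.292 0.915 -2.379
v -1.572 1.966 -2.266
v -0.709 2.002 -1.922
v -1.056 2.281 -1.559
v -1.59 2.259 -1.772
v -1.028 1.806 -2.359
v -1.931 0.778 -1.238
v -1.068 0.814 -0.894
v -1.05 0.521 -1.388
v -1.584 0.499 -1.601
v -2.045 1.292 -1.006
v -1.181 1.328 -0.662
v -1.348 1.865 -0.781
v -1.882 1.843 -0.993
v -1.612 0.974 -0.801
f 2 1 5
f 2 5 3
f 3 5 6
f 3 6 4
f 5 1 7
f 5 7 6
f 6 7 8
f 6 8 4
f 7 1 9
f 7 9 8
f 8 9 10
f 8 10 4
f 9 1 11
f 9 11 10
f 10 11 12
f 10 12 4
f 11 1 13
f 11 13 12
f 12 13 14
f 12 14 4
f 13 1 15
f 13 15 14
f 14 15 16
f 14 16 4
f 15 1 17
f 15 17 16
f 16 17 18
f 16 18 4
f 17 1 19
f 17 19 18
f 18 19 20
f 18 20 4
f 19 1 21
f 19 21 20
f 20 21 22
f 20 22 4
f 21 1 23
f 21 23 22
f 22 23 24
f 22 24 4
f 23 1 25
f 23 25 24
f 24 25 26
f 24 26 4
f 25 1 27
f 25 27 26
f 26 27 28
f 26 28 4
f 27 1 29
f 27 29 28
f 28 29 30
f 28 30 4
f 29 1 31
f 29 31 30
f 30 31 32
f 30 32 4
f 31 1 33
f 31 33 32
f 32 33 34
f 32 34 4
f 33 1 2
f 33 2 34
f 34 2 3
f 34 3 4
f 36 35 39
f 36 39 37
f 37 39 40
f 37 40 38
f 39 35 41
f 39 41 40
f 40 41 42
f 40 42 38
f 41 35 43
f 41 43 42
f 42 43 44
f 42 44 38
f 43 35 45
f 43 45 44
f 44 45 46
f 44 46 38
f 45 35 47
f 45 47 46
f 46 47 48
f 46 48 38
f 47 35 49
f 47 49 48
f 48 49 50
f 48 50 38
f 49 35 51
f 49 51 50
f 50 51 52
f 50 52 38
f 51 35 53
f 51 53 52
f 52 53 54
f 52 54 38
f 53 35 55
f 53 55 54
f 54 55 56
f 54 56 38
f 55 35 57
f 55 57 56
f 56 57 58
f 56 58 38
f 57 35 59
f 57 59 58
f 58 59 60
f 58 60 38
f 59 35 61
f 59 61 60
f 60 61 62
f 60 62 38
f 61 35 63
f 61 63 62
f 62 63 64
f 62 64 38
f 63 35 65
f 63 65 64
f 64 65 66
f 64 66 38
f 65 35 67
f 65 67 66
f 66 67 68
f 66 68 38
f 67 35 36
f 67 36 68
f 68 36 37
f 68 37 38
f 69 106 85
f 106 80 109
f 85 109 74
f 106 109 85
f 69 85 81
f 85 74 86
f 81 86 70
f 85 86 81
f 69 81 90
f 81 70 91
f 90 91 76
f 81 91 90
f 69 90 102
f 90 76 105
f 102 105 79
f 90 105 102
f 69 102 106
f 102 79 110
f 106 110 80
f 102 110 106
f 70 86 97
f 86 74 100
f 97 100 78
f 86 100 97
f 74 109 87
f 109 80 108
f 87 108 73
f 109 108 87
f 80 110 107
f 110 79 103
f 107 103 71
f 110 103 107
f 79 105 104
f 105 76 92
f 104 92 75
f 105 92 104
f 76 91 96
f 91 70 93
f 96 93 77
f 91 93 96
f 72 98 84
f 98 78 99
f 84 99 73
f 98 99 84
f 72 84 82
f 84 73 83
f 82 83 71
f 84 83 82
f 72 82 89
f 82 71 88
f 89 88 75
f 82 88 89
f 72 89 94
f 89 75 95
f 94 95 77
f 89 95 94
f 72 94 98
f 94 77 101
f 98 101 78
f 94 101 98
f 73 99 87
f 99 78 100
f 87 100 74
f 99 100 87
f 71 83 107
f 83 73 108
f 107 108 80
f 83 108 107
f 75 88 104
f 88 71 103
f 104 103 79
f 88 103 104
f 77 95 96
f 95 75 92
f 96 92 76
f 95 92 96
f 78 101 97
f 101 77 93
f 97 93 70
f 101 93 97



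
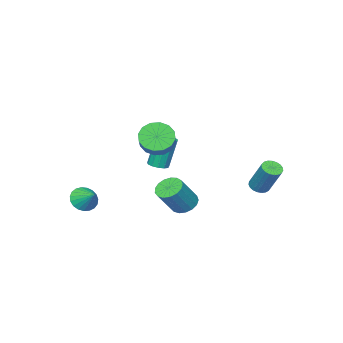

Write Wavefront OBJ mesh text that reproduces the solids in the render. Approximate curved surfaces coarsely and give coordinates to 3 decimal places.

v 2.045 2.635 0.36
v 2.66 2.824 -0.115
v 3.81 2.754 1.345
v 3.195 2.565 1.82
v 2.529 3.163 0.004
v 3.679 3.093 1.465
v 2.287 3.381 0.205
v 3.437 3.312 1.665
v 1.99 3.429 0.441
v 3.139 3.359 1.902
v 1.705 3.294 0.659
v 2.855 3.224 2.12
v 1.498 3.008 0.808
v 2.648 2.939 2.269
v 1.417 2.637 0.855
v 2.566 2.568 2.315
v 1.479 2.265 0.788
v 2.629 2.196 2.248
v 1.671 1.978 0.623
v 2.821 1.909 2.083
v 1.949 1.842 0.397
v 3.099 1.772 1.858
v 2.249 1.886 0.164
v 3.399 1.817 1.624
v 2.502 2.103 -0.025
v 3.652 2.033 1.435
v 2.651 2.441 -0.126
v 3.8 2.372 1.335
v -2.395 -3.3 0.143
v -1.932 -2.875 0.192
v -2.383 -2.615 2.205
v -2.845 -3.04 2.157
v -2.225 -2.695 0.103
v -2.675 -2.434 2.117
v -2.571 -2.707 0.027
v -3.022 -2.446 2.041
v -2.862 -2.907 -0.012
v -3.312 -2.647 2.002
v -3.004 -3.232 -0.002
v -3.454 -2.972 2.012
v -2.953 -3.579 0.054
v -3.403 -3.318 2.068
v -2.725 -3.837 0.139
v -3.175 -3.577 2.153
v -2.391 -3.925 0.225
v -2.842 -3.664 2.239
v -2.059 -3.814 0.285
v -2.51 -3.554 2.298
v -1.834 -3.541 0.3
v -2.284 -3.28 2.313
v -1.787 -3.191 0.265
v -2.237 -2.93 2.279
v 3.659 -3.091 -0.501
v 4.096 -3.565 0.039
v 3.901 -2.049 0.221
v 4.343 -3.466 -0.187
v 4.472 -3.302 -0.467
v 4.46 -3.102 -0.753
v 4.311 -2.899 -0.995
v 4.048 -2.73 -1.152
v 3.718 -2.624 -1.196
v 3.379 -2.598 -1.12
v 3.087 -2.657 -0.936
v 2.895 -2.792 -0.678
v 2.835 -2.978 -0.388
v 2.917 -3.184 -0.118
v 3.128 -3.373 0.085
v 3.431 -3.514 0.188
v 3.773 -3.582 0.171
v -0.203 -1.314 3.134
v 0.511 -1.531 2.468
v 1.717 -0.483 3.421
v 1.003 -0.266 4.086
v 0.284 -1.104 2.286
v 1.489 -0.055 3.238
v -0.074 -0.732 2.331
v 1.131 0.316 3.283
v -0.467 -0.517 2.591
v 0.739 0.531 3.543
v -0.789 -0.515 2.996
v 0.417 0.533 3.948
v -0.953 -0.728 3.438
v 0.252 0.321 4.391
v -0.917 -1.097 3.799
v 0.289 -0.049 4.752
v -0.689 -1.525 3.982
v 0.516 -0.476 4.934
v -0.331 -1.896 3.937
v 0.874 -0.848 4.889
v 0.061 -2.111 3.677
v 1.267 -1.063 4.629
v 0.383 -2.113 3.272
v 1.589 -1.065 4.224
v 0.548 -1.901 2.829
v 1.753 -0.852 3.782
v -3.166 3.345 0.179
v -2.674 3.604 -0.072
v -2.381 4.714 1.651
v -2.874 4.455 1.901
v -2.859 3.763 -0.143
v -2.566 4.872 1.58
v -3.097 3.849 -0.158
v -2.804 4.959 1.565
v -3.347 3.849 -0.115
v -3.054 4.958 1.608
v -3.566 3.761 -0.021
v -3.273 4.871 1.701
v -3.715 3.601 0.107
v -3.423 4.711 1.83
v -3.77 3.397 0.248
v -3.477 4.507 1.97
v -3.721 3.185 0.376
v -3.428 4.294 2.099
v -3.575 2.999 0.471
v -3.282 4.109 2.194
v -3.359 2.874 0.515
v -3.066 3.984 2.238
v -3.11 2.83 0.501
v -2.817 3.94 2.223
v -2.87 2.875 0.431
v -2.577 3.985 2.154
v -2.682 3.002 0.317
v -2.389 4.111 2.04
v -2.577 3.188 0.18
v -2.284 4.297 1.903
v -2.574 3.401 0.042
v -2.282 4.51 1.765
f 2 1 5
f 2 5 3
f 3 5 6
f 3 6 4
f 5 1 7
f 5 7 6
f 6 7 8
f 6 8 4
f 7 1 9
f 7 9 8
f 8 9 10
f 8 10 4
f 9 1 11
f 9 11 10
f 10 11 12
f 10 12 4
f 11 1 13
f 11 13 12
f 12 13 14
f 12 14 4
f 13 1 15
f 13 15 14
f 14 15 16
f 14 16 4
f 15 1 17
f 15 17 16
f 16 17 18
f 16 18 4
f 17 1 19
f 17 19 18
f 18 19 20
f 18 20 4
f 19 1 21
f 19 21 20
f 20 21 22
f 20 22 4
f 21 1 23
f 21 23 22
f 22 23 24
f 22 24 4
f 23 1 25
f 23 25 24
f 24 25 26
f 24 26 4
f 25 1 27
f 25 27 26
f 26 27 28
f 26 28 4
f 27 1 2
f 27 2 28
f 28 2 3
f 28 3 4
f 30 29 33
f 30 33 31
f 31 33 34
f 31 34 32
f 33 29 35
f 33 35 34
f 34 35 36
f 34 36 32
f 35 29 37
f 35 37 36
f 36 37 38
f 36 38 32
f 37 29 39
f 37 39 38
f 38 39 40
f 38 40 32
f 39 29 41
f 39 41 40
f 40 41 42
f 40 42 32
f 41 29 43
f 41 43 42
f 42 43 44
f 42 44 32
f 43 29 45
f 43 45 44
f 44 45 46
f 44 46 32
f 45 29 47
f 45 47 46
f 46 47 48
f 46 48 32
f 47 29 49
f 47 49 48
f 48 49 50
f 48 50 32
f 49 29 51
f 49 51 50
f 50 51 52
f 50 52 32
f 51 29 30
f 51 30 52
f 52 30 31
f 52 31 32
f 54 53 56
f 54 56 55
f 56 53 57
f 56 57 55
f 57 53 58
f 57 58 55
f 58 53 59
f 58 59 55
f 59 53 60
f 59 60 55
f 60 53 61
f 60 61 55
f 61 53 62
f 61 62 55
f 62 53 63
f 62 63 55
f 63 53 64
f 63 64 55
f 64 53 65
f 64 65 55
f 65 53 66
f 65 66 55
f 66 53 67
f 66 67 55
f 67 53 68
f 67 68 55
f 68 53 69
f 68 69 55
f 69 53 54
f 69 54 55
f 71 70 74
f 71 74 72
f 72 74 75
f 72 75 73
f 74 70 76
f 74 76 75
f 75 76 77
f 75 77 73
f 76 70 78
f 76 78 77
f 77 78 79
f 77 79 73
f 78 70 80
f 78 80 79
f 79 80 81
f 79 81 73
f 80 70 82
f 80 82 81
f 81 82 83
f 81 83 73
f 82 70 84
f 82 84 83
f 83 84 85
f 83 85 73
f 84 70 86
f 84 86 85
f 85 86 87
f 85 87 73
f 86 70 88
f 86 88 87
f 87 88 89
f 87 89 73
f 88 70 90
f 88 90 89
f 89 90 91
f 89 91 73
f 90 70 92
f 90 92 91
f 91 92 93
f 91 93 73
f 92 70 94
f 92 94 93
f 93 94 95
f 93 95 73
f 94 70 71
f 94 71 95
f 95 71 72
f 95 72 73
f 97 96 100
f 97 100 98
f 98 100 101
f 98 101 99
f 100 96 102
f 100 102 101
f 101 102 103
f 101 103 99
f 102 96 104
f 102 104 103
f 103 104 105
f 103 105 99
f 104 96 106
f 104 106 105
f 105 106 107
f 105 107 99
f 106 96 108
f 106 108 107
f 107 108 109
f 107 109 99
f 108 96 110
f 108 110 109
f 109 110 111
f 109 111 99
f 110 96 112
f 110 112 111
f 111 112 113
f 111 113 99
f 112 96 114
f 112 114 113
f 113 114 115
f 113 115 99
f 114 96 116
f 114 116 115
f 115 116 117
f 115 117 99
f 116 96 118
f 116 118 117
f 117 118 119
f 117 119 99
f 118 96 120
f 118 120 119
f 119 120 121
f 119 121 99
f 120 96 122
f 120 122 121
f 121 122 123
f 121 123 99
f 122 96 124
f 122 124 123
f 123 124 125
f 123 125 99
f 124 96 126
f 124 126 125
f 125 126 127
f 125 127 99
f 126 96 97
f 126 97 127
f 127 97 98
f 127 98 99



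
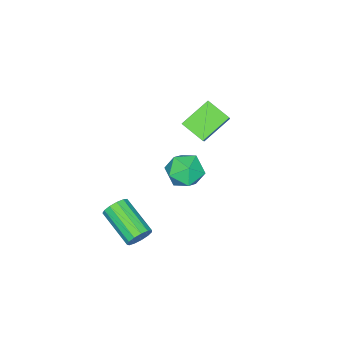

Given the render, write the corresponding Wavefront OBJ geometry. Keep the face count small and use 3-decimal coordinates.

v -4.932 -2.948 3.934
v -3.749 -2.187 5.284
v -4.951 -2 3.417
v -3.768 -1.24 4.767
v -3.812 -3.34 3.173
v -2.629 -2.58 4.523
v -3.831 -2.393 2.656
v -2.648 -1.632 4.006
v 0.729 -2.032 0.584
v 1.127 -1.974 0.959
v 0.689 -3.429 1.651
v 0.291 -3.488 1.276
v 0.874 -1.841 1.079
v 0.436 -3.296 1.771
v 0.575 -1.768 1.042
v 0.137 -3.224 1.733
v 0.325 -1.78 0.859
v -0.113 -3.236 1.551
v 0.203 -1.872 0.589
v -0.235 -3.327 1.281
v 0.248 -2.014 0.318
v -0.19 -3.47 1.01
v 0.446 -2.162 0.131
v 0.008 -3.618 0.823
v 0.733 -2.269 0.088
v 0.296 -3.725 0.78
v 1.019 -2.301 0.202
v 0.582 -3.757 0.894
v 1.213 -2.247 0.438
v 0.776 -3.703 1.13
v 1.253 -2.125 0.72
v 0.816 -3.581 1.412
v -1.072 -1.125 3.864
v -0.628 -1.687 3.444
v -2.132 -1.373 3.076
v -1.688 -1.935 2.656
v -1.912 -2.086 3.441
v -1.256 -1.933 3.928
v -1.504 -1.127 2.592
v -0.848 -0.974 3.079
v -0.895 -1.689 2.657
v -1.147 -2.281 3.182
v -1.613 -0.779 3.338
v -1.865 -1.371 3.863
f 2 4 1
f 5 2 1
f 1 4 3
f 3 5 1
f 2 8 4
f 6 2 5
f 6 8 2
f 4 8 3
f 7 5 3
f 3 8 7
f 7 6 5
f 8 6 7
f 10 9 13
f 10 13 11
f 11 13 14
f 11 14 12
f 13 9 15
f 13 15 14
f 14 15 16
f 14 16 12
f 15 9 17
f 15 17 16
f 16 17 18
f 16 18 12
f 17 9 19
f 17 19 18
f 18 19 20
f 18 20 12
f 19 9 21
f 19 21 20
f 20 21 22
f 20 22 12
f 21 9 23
f 21 23 22
f 22 23 24
f 22 24 12
f 23 9 25
f 23 25 24
f 24 25 26
f 24 26 12
f 25 9 27
f 25 27 26
f 26 27 28
f 26 28 12
f 27 9 29
f 27 29 28
f 28 29 30
f 28 30 12
f 29 9 31
f 29 31 30
f 30 31 32
f 30 32 12
f 31 9 10
f 31 10 32
f 32 10 11
f 32 11 12
f 33 44 38
f 33 38 34
f 33 34 40
f 33 40 43
f 33 43 44
f 34 38 42
f 38 44 37
f 44 43 35
f 43 40 39
f 40 34 41
f 36 42 37
f 36 37 35
f 36 35 39
f 36 39 41
f 36 41 42
f 37 42 38
f 35 37 44
f 39 35 43
f 41 39 40
f 42 41 34



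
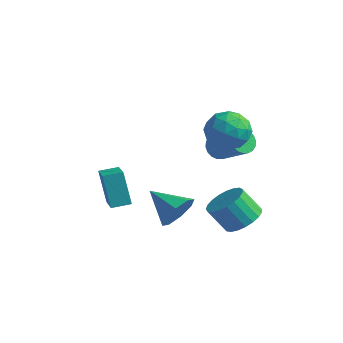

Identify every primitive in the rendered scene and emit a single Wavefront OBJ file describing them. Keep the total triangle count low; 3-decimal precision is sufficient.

v 1.574 2.556 0.18
v 1.881 3.061 -0.282
v 3.494 3.048 0.778
v 3.186 2.544 1.24
v 1.731 3.252 -0.052
v 3.344 3.239 1.008
v 1.551 3.305 0.224
v 3.164 3.292 1.284
v 1.375 3.209 0.491
v 2.988 3.197 1.551
v 1.238 2.985 0.696
v 2.851 2.972 1.756
v 1.168 2.675 0.799
v 2.78 2.662 1.859
v 1.178 2.342 0.78
v 2.791 2.329 1.84
v 1.266 2.052 0.642
v 2.879 2.039 1.702
v 1.416 1.861 0.412
v 3.029 1.848 1.472
v 1.596 1.808 0.136
v 3.209 1.795 1.196
v 1.772 1.903 -0.131
v 3.385 1.891 0.929
v 1.909 2.128 -0.336
v 3.522 2.115 0.724
v 1.98 2.438 -0.439
v 3.592 2.425 0.621
v 1.969 2.771 -0.42
v 3.582 2.758 0.64
v 4.256 -2.929 -0.711
v 4.676 -3.534 -0.005
v 2.644 -3.111 0.091
v 4.692 -2.78 0.199
v 4.453 -2.114 -0.131
v 4.099 -1.925 -0.8
v 3.837 -2.325 -1.418
v 3.82 -3.078 -1.621
v 4.059 -3.744 -1.292
v 4.413 -3.933 -0.622
v 3.932 1.457 1.846
v 4.584 1.571 2.82
v 2.776 0.249 2.76
v 3.428 0.363 3.734
v 2.779 1.268 3.351
v 3.494 2.014 2.786
v 3.866 -0.194 2.794
v 4.581 0.552 2.229
v 4.543 0.55 3.406
v 3.872 1.453 3.75
v 3.488 0.367 1.83
v 2.817 1.27 2.174
v 4.359 1.62 2.253
v 3.001 0.2 3.327
v 2.619 0.732 3.102
v 3.003 0.799 3.675
v 3.718 1.881 2.233
v 4.102 1.947 2.805
v 3.041 1.769 3.118
v 3.258 -0.127 2.775
v 3.642 -0.061 3.347
v 4.357 1.021 1.905
v 4.741 1.088 2.478
v 4.319 0.051 2.462
v 4.719 1.087 3.17
v 4.04 0.377 3.707
v 4.297 0.049 3.154
v 4.717 0.488 2.822
v 4.324 1.618 3.372
v 3.645 0.908 3.909
v 3.263 1.44 3.684
v 3.683 1.879 3.352
v 4.3 1.018 3.716
v 3.715 0.912 1.671
v 3.036 0.202 2.208
v 3.677 -0.059 2.228
v 4.097 0.38 1.896
v 3.32 1.443 1.873
v 2.641 0.733 2.41
v 2.643 1.332 2.758
v 3.063 1.771 2.426
v 3.06 0.802 1.864
v -1.252 -2.086 -2.795
v -1.928 -1.944 -1.004
v -0.713 -1.267 -2.657
v -1.389 -1.125 -0.865
v -0.011 -2.995 -2.255
v -0.687 -2.853 -0.463
v 0.528 -2.176 -2.116
v -0.148 -2.034 -0.325
v 4.192 1.508 -3.249
v 4.919 1.954 -2.636
v 4.175 1.438 -1.378
v 3.448 0.992 -1.991
v 4.626 2.275 -2.678
v 3.882 1.759 -1.42
v 4.258 2.463 -2.818
v 3.514 1.947 -1.56
v 3.879 2.487 -3.033
v 3.135 1.971 -1.775
v 3.553 2.341 -3.285
v 2.809 1.825 -2.027
v 3.338 2.051 -3.531
v 2.595 1.535 -2.273
v 3.271 1.667 -3.728
v 2.527 1.151 -2.47
v 3.363 1.256 -3.842
v 2.619 0.74 -2.584
v 3.598 0.888 -3.854
v 2.855 0.372 -2.596
v 3.936 0.628 -3.761
v 3.192 0.112 -2.503
v 4.318 0.52 -3.58
v 3.575 0.003 -2.322
v 4.679 0.582 -3.341
v 3.935 0.066 -2.083
v 4.955 0.805 -3.086
v 4.211 0.289 -1.828
v 5.099 1.149 -2.86
v 4.355 0.633 -1.602
v 5.086 1.556 -2.701
v 4.342 1.04 -1.443
f 2 1 5
f 2 5 3
f 3 5 6
f 3 6 4
f 5 1 7
f 5 7 6
f 6 7 8
f 6 8 4
f 7 1 9
f 7 9 8
f 8 9 10
f 8 10 4
f 9 1 11
f 9 11 10
f 10 11 12
f 10 12 4
f 11 1 13
f 11 13 12
f 12 13 14
f 12 14 4
f 13 1 15
f 13 15 14
f 14 15 16
f 14 16 4
f 15 1 17
f 15 17 16
f 16 17 18
f 16 18 4
f 17 1 19
f 17 19 18
f 18 19 20
f 18 20 4
f 19 1 21
f 19 21 20
f 20 21 22
f 20 22 4
f 21 1 23
f 21 23 22
f 22 23 24
f 22 24 4
f 23 1 25
f 23 25 24
f 24 25 26
f 24 26 4
f 25 1 27
f 25 27 26
f 26 27 28
f 26 28 4
f 27 1 29
f 27 29 28
f 28 29 30
f 28 30 4
f 29 1 2
f 29 2 30
f 30 2 3
f 30 3 4
f 32 31 34
f 32 34 33
f 34 31 35
f 34 35 33
f 35 31 36
f 35 36 33
f 36 31 37
f 36 37 33
f 37 31 38
f 37 38 33
f 38 31 39
f 38 39 33
f 39 31 40
f 39 40 33
f 40 31 32
f 40 32 33
f 41 78 57
f 78 52 81
f 57 81 46
f 78 81 57
f 41 57 53
f 57 46 58
f 53 58 42
f 57 58 53
f 41 53 62
f 53 42 63
f 62 63 48
f 53 63 62
f 41 62 74
f 62 48 77
f 74 77 51
f 62 77 74
f 41 74 78
f 74 51 82
f 78 82 52
f 74 82 78
f 42 58 69
f 58 46 72
f 69 72 50
f 58 72 69
f 46 81 59
f 81 52 80
f 59 80 45
f 81 80 59
f 52 82 79
f 82 51 75
f 79 75 43
f 82 75 79
f 51 77 76
f 77 48 64
f 76 64 47
f 77 64 76
f 48 63 68
f 63 42 65
f 68 65 49
f 63 65 68
f 44 70 56
f 70 50 71
f 56 71 45
f 70 71 56
f 44 56 54
f 56 45 55
f 54 55 43
f 56 55 54
f 44 54 61
f 54 43 60
f 61 60 47
f 54 60 61
f 44 61 66
f 61 47 67
f 66 67 49
f 61 67 66
f 44 66 70
f 66 49 73
f 70 73 50
f 66 73 70
f 45 71 59
f 71 50 72
f 59 72 46
f 71 72 59
f 43 55 79
f 55 45 80
f 79 80 52
f 55 80 79
f 47 60 76
f 60 43 75
f 76 75 51
f 60 75 76
f 49 67 68
f 67 47 64
f 68 64 48
f 67 64 68
f 50 73 69
f 73 49 65
f 69 65 42
f 73 65 69
f 84 86 83
f 87 84 83
f 83 86 85
f 85 87 83
f 84 90 86
f 88 84 87
f 88 90 84
f 86 90 85
f 89 87 85
f 85 90 89
f 89 88 87
f 90 88 89
f 92 91 95
f 92 95 93
f 93 95 96
f 93 96 94
f 95 91 97
f 95 97 96
f 96 97 98
f 96 98 94
f 97 91 99
f 97 99 98
f 98 99 100
f 98 100 94
f 99 91 101
f 99 101 100
f 100 101 102
f 100 102 94
f 101 91 103
f 101 103 102
f 102 103 104
f 102 104 94
f 103 91 105
f 103 105 104
f 104 105 106
f 104 106 94
f 105 91 107
f 105 107 106
f 106 107 108
f 106 108 94
f 107 91 109
f 107 109 108
f 108 109 110
f 108 110 94
f 109 91 111
f 109 111 110
f 110 111 112
f 110 112 94
f 111 91 113
f 111 113 112
f 112 113 114
f 112 114 94
f 113 91 115
f 113 115 114
f 114 115 116
f 114 116 94
f 115 91 117
f 115 117 116
f 116 117 118
f 116 118 94
f 117 91 119
f 117 119 118
f 118 119 120
f 118 120 94
f 119 91 121
f 119 121 120
f 120 121 122
f 120 122 94
f 121 91 92
f 121 92 122
f 122 92 93
f 122 93 94



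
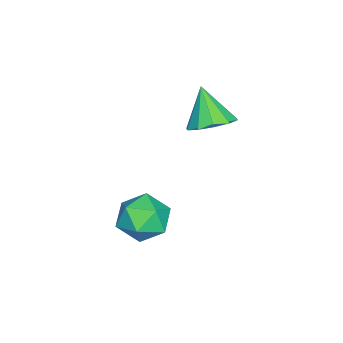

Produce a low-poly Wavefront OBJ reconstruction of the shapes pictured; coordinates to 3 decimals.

v 3.648 2.714 -1.542
v 4.487 2.212 -2.306
v 2.173 1.848 -2.594
v 3.012 1.346 -3.358
v 2.928 0.953 -2.184
v 3.839 1.488 -1.534
v 2.821 2.572 -3.366
v 3.732 3.107 -2.716
v 3.976 2.124 -3.433
v 4.042 1.124 -2.702
v 2.618 2.936 -2.198
v 2.684 1.936 -1.467
v 0.427 3.905 1.667
v 1.273 4.277 2.245
v -0.327 3.155 3.253
v 0.796 4.753 2.243
v 0.179 4.905 2.021
v -0.344 4.675 1.663
v -0.572 4.15 1.307
v -0.418 3.532 1.089
v 0.058 3.056 1.091
v 0.676 2.904 1.313
v 1.199 3.134 1.67
v 1.427 3.659 2.026
f 1 12 6
f 1 6 2
f 1 2 8
f 1 8 11
f 1 11 12
f 2 6 10
f 6 12 5
f 12 11 3
f 11 8 7
f 8 2 9
f 4 10 5
f 4 5 3
f 4 3 7
f 4 7 9
f 4 9 10
f 5 10 6
f 3 5 12
f 7 3 11
f 9 7 8
f 10 9 2
f 14 13 16
f 14 16 15
f 16 13 17
f 16 17 15
f 17 13 18
f 17 18 15
f 18 13 19
f 18 19 15
f 19 13 20
f 19 20 15
f 20 13 21
f 20 21 15
f 21 13 22
f 21 22 15
f 22 13 23
f 22 23 15
f 23 13 24
f 23 24 15
f 24 13 14
f 24 14 15



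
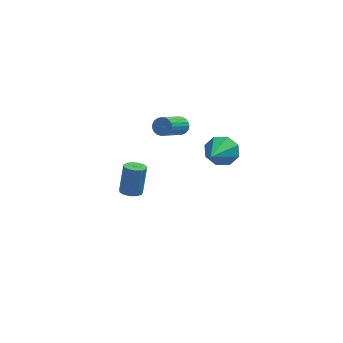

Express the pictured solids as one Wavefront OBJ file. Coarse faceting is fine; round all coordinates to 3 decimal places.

v -3.08 2.61 -2.999
v -2.528 2.727 -3.084
v -2.349 3.047 -1.486
v -2.9 2.93 -1.401
v -2.686 3.004 -3.122
v -2.507 3.324 -1.524
v -2.969 3.156 -3.121
v -2.79 3.476 -1.522
v -3.287 3.134 -3.081
v -3.108 3.454 -1.482
v -3.539 2.947 -3.015
v -3.36 3.267 -1.417
v -3.645 2.652 -2.944
v -3.466 2.972 -1.346
v -3.572 2.344 -2.891
v -3.393 2.664 -1.292
v -3.342 2.12 -2.872
v -3.163 2.44 -1.273
v -3.029 2.052 -2.893
v -2.85 2.372 -1.295
v -2.732 2.161 -2.948
v -2.553 2.481 -1.35
v -2.545 2.413 -3.02
v -2.366 2.733 -1.421
v -0.546 0.408 3.315
v -0.219 0.096 3.079
v -0.867 -1.12 3.79
v -1.194 -0.808 4.025
v -0.114 0.144 3.256
v -0.761 -1.072 3.967
v -0.084 0.237 3.444
v -0.731 -0.978 4.155
v -0.133 0.36 3.61
v -0.78 -0.855 4.321
v -0.254 0.492 3.724
v -0.901 -0.724 4.435
v -0.426 0.609 3.768
v -1.073 -0.607 4.479
v -0.618 0.691 3.733
v -1.265 -0.525 4.444
v -0.798 0.724 3.626
v -1.445 -0.492 4.337
v -0.935 0.702 3.465
v -1.582 -0.513 4.176
v -1.004 0.63 3.278
v -1.651 -0.586 3.989
v -0.994 0.519 3.097
v -1.641 -0.696 3.808
v -0.907 0.389 2.954
v -1.554 -0.826 3.665
v -0.757 0.262 2.874
v -1.405 -0.953 3.585
v -0.571 0.161 2.869
v -1.219 -1.055 3.58
v -0.381 0.102 2.942
v -1.028 -1.114 3.653
v 1.516 -1.454 3.053
v 1.902 -1.815 2.414
v 1.164 -3.126 3.787
v 2.296 -1.687 2.895
v 2.233 -1.422 3.469
v 1.75 -1.175 3.799
v 1.129 -1.092 3.692
v 0.735 -1.22 3.211
v 0.798 -1.485 2.637
v 1.282 -1.732 2.307
f 2 1 5
f 2 5 3
f 3 5 6
f 3 6 4
f 5 1 7
f 5 7 6
f 6 7 8
f 6 8 4
f 7 1 9
f 7 9 8
f 8 9 10
f 8 10 4
f 9 1 11
f 9 11 10
f 10 11 12
f 10 12 4
f 11 1 13
f 11 13 12
f 12 13 14
f 12 14 4
f 13 1 15
f 13 15 14
f 14 15 16
f 14 16 4
f 15 1 17
f 15 17 16
f 16 17 18
f 16 18 4
f 17 1 19
f 17 19 18
f 18 19 20
f 18 20 4
f 19 1 21
f 19 21 20
f 20 21 22
f 20 22 4
f 21 1 23
f 21 23 22
f 22 23 24
f 22 24 4
f 23 1 2
f 23 2 24
f 24 2 3
f 24 3 4
f 26 25 29
f 26 29 27
f 27 29 30
f 27 30 28
f 29 25 31
f 29 31 30
f 30 31 32
f 30 32 28
f 31 25 33
f 31 33 32
f 32 33 34
f 32 34 28
f 33 25 35
f 33 35 34
f 34 35 36
f 34 36 28
f 35 25 37
f 35 37 36
f 36 37 38
f 36 38 28
f 37 25 39
f 37 39 38
f 38 39 40
f 38 40 28
f 39 25 41
f 39 41 40
f 40 41 42
f 40 42 28
f 41 25 43
f 41 43 42
f 42 43 44
f 42 44 28
f 43 25 45
f 43 45 44
f 44 45 46
f 44 46 28
f 45 25 47
f 45 47 46
f 46 47 48
f 46 48 28
f 47 25 49
f 47 49 48
f 48 49 50
f 48 50 28
f 49 25 51
f 49 51 50
f 50 51 52
f 50 52 28
f 51 25 53
f 51 53 52
f 52 53 54
f 52 54 28
f 53 25 55
f 53 55 54
f 54 55 56
f 54 56 28
f 55 25 26
f 55 26 56
f 56 26 27
f 56 27 28
f 58 57 60
f 58 60 59
f 60 57 61
f 60 61 59
f 61 57 62
f 61 62 59
f 62 57 63
f 62 63 59
f 63 57 64
f 63 64 59
f 64 57 65
f 64 65 59
f 65 57 66
f 65 66 59
f 66 57 58
f 66 58 59



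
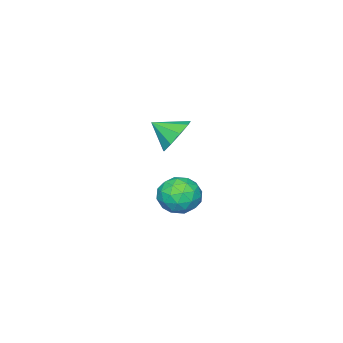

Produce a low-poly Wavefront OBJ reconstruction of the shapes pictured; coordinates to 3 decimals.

v 0.638 1.2 2.462
v 1.037 0.827 1.66
v 1.082 0.22 3.138
v 1.469 1.23 1.962
v 1.512 1.62 2.498
v 1.147 1.812 3.017
v 0.543 1.718 3.276
v -0.016 1.382 3.155
v -0.268 0.96 2.709
v -0.097 0.651 2.148
v 0.419 0.598 1.734
v -2.666 -0.49 -2.229
v -1.802 0.126 -2.178
v -1.838 -1.566 -3.282
v -0.974 -0.95 -3.231
v -1.285 -1.501 -2.377
v -1.797 -0.835 -1.727
v -1.843 -0.605 -3.733
v -2.355 0.061 -3.083
v -1.294 0.055 -3.108
v -0.949 -0.499 -2.27
v -2.691 -0.941 -3.19
v -2.346 -1.495 -2.352
v -2.307 -0.087 -2.111
v -1.333 -1.353 -3.349
v -1.516 -1.676 -2.847
v -1.008 -1.314 -2.817
v -2.304 -0.652 -1.846
v -1.796 -0.291 -1.816
v -1.492 -1.247 -1.933
v -1.844 -1.149 -3.644
v -1.336 -0.788 -3.614
v -2.632 -0.126 -2.643
v -2.124 0.236 -2.613
v -2.148 -0.193 -3.527
v -1.5 0.233 -2.628
v -1.013 -0.4 -3.246
v -1.524 -0.197 -3.542
v -1.825 0.194 -3.159
v -1.297 -0.093 -2.135
v -0.81 -0.725 -2.754
v -0.993 -1.049 -2.252
v -1.294 -0.658 -1.87
v -0.998 -0.135 -2.682
v -2.83 -0.715 -2.706
v -2.343 -1.347 -3.325
v -2.346 -0.782 -3.59
v -2.647 -0.391 -3.208
v -2.627 -1.04 -2.214
v -2.14 -1.673 -2.832
v -1.815 -1.634 -2.301
v -2.116 -1.243 -1.918
v -2.642 -1.305 -2.778
f 2 1 4
f 2 4 3
f 4 1 5
f 4 5 3
f 5 1 6
f 5 6 3
f 6 1 7
f 6 7 3
f 7 1 8
f 7 8 3
f 8 1 9
f 8 9 3
f 9 1 10
f 9 10 3
f 10 1 11
f 10 11 3
f 11 1 2
f 11 2 3
f 12 49 28
f 49 23 52
f 28 52 17
f 49 52 28
f 12 28 24
f 28 17 29
f 24 29 13
f 28 29 24
f 12 24 33
f 24 13 34
f 33 34 19
f 24 34 33
f 12 33 45
f 33 19 48
f 45 48 22
f 33 48 45
f 12 45 49
f 45 22 53
f 49 53 23
f 45 53 49
f 13 29 40
f 29 17 43
f 40 43 21
f 29 43 40
f 17 52 30
f 52 23 51
f 30 51 16
f 52 51 30
f 23 53 50
f 53 22 46
f 50 46 14
f 53 46 50
f 22 48 47
f 48 19 35
f 47 35 18
f 48 35 47
f 19 34 39
f 34 13 36
f 39 36 20
f 34 36 39
f 15 41 27
f 41 21 42
f 27 42 16
f 41 42 27
f 15 27 25
f 27 16 26
f 25 26 14
f 27 26 25
f 15 25 32
f 25 14 31
f 32 31 18
f 25 31 32
f 15 32 37
f 32 18 38
f 37 38 20
f 32 38 37
f 15 37 41
f 37 20 44
f 41 44 21
f 37 44 41
f 16 42 30
f 42 21 43
f 30 43 17
f 42 43 30
f 14 26 50
f 26 16 51
f 50 51 23
f 26 51 50
f 18 31 47
f 31 14 46
f 47 46 22
f 31 46 47
f 20 38 39
f 38 18 35
f 39 35 19
f 38 35 39
f 21 44 40
f 44 20 36
f 40 36 13
f 44 36 40



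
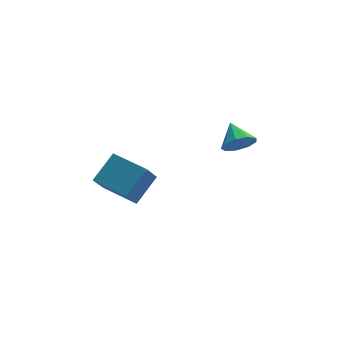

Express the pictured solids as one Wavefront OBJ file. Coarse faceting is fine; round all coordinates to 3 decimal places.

v -3.07 -1.645 -3.567
v -3.55 -2.443 -2.365
v -2.101 -0.67 -2.533
v -2.581 -1.468 -1.331
v -1.619 -2.852 -3.789
v -2.099 -3.65 -2.587
v -0.65 -1.877 -2.755
v -1.13 -2.675 -1.553
v 3.246 -0.292 -1.914
v 3.732 0.172 -2.482
v 2.934 0.852 -1.246
v 3.165 0.133 -2.68
v 2.635 -0.104 -2.519
v 2.392 -0.43 -2.075
v 2.548 -0.691 -1.556
v 3.03 -0.765 -1.204
v 3.613 -0.618 -1.184
v 4.025 -0.318 -1.505
v 4.071 -0.006 -2.018
f 2 4 1
f 5 2 1
f 1 4 3
f 3 5 1
f 2 8 4
f 6 2 5
f 6 8 2
f 4 8 3
f 7 5 3
f 3 8 7
f 7 6 5
f 8 6 7
f 10 9 12
f 10 12 11
f 12 9 13
f 12 13 11
f 13 9 14
f 13 14 11
f 14 9 15
f 14 15 11
f 15 9 16
f 15 16 11
f 16 9 17
f 16 17 11
f 17 9 18
f 17 18 11
f 18 9 19
f 18 19 11
f 19 9 10
f 19 10 11



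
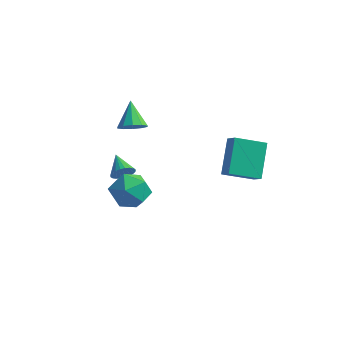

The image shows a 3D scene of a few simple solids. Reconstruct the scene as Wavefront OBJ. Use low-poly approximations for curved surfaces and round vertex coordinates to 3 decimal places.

v -1.239 -3.365 2.241
v -0.915 -3.341 2.709
v -1.981 -2.675 2.719
v -0.833 -3.172 2.591
v -0.813 -3.031 2.42
v -0.858 -2.942 2.221
v -0.961 -2.917 2.025
v -1.106 -2.961 1.863
v -1.272 -3.065 1.758
v -1.432 -3.216 1.726
v -1.564 -3.389 1.773
v -1.645 -3.559 1.891
v -1.666 -3.699 2.063
v -1.621 -3.788 2.261
v -1.518 -3.813 2.457
v -1.373 -3.77 2.62
v -1.207 -3.665 2.725
v -1.047 -3.515 2.756
v -0.591 -3 2.098
v 0.16 -3.328 1.473
v -1.36 -4.472 1.947
v -0.609 -4.8 1.322
v -0.415 -4.643 2.322
v 0.06 -3.733 2.415
v -1.26 -4.067 1.005
v -0.785 -3.157 1.098
v -0.254 -3.987 0.797
v 0.268 -4.343 1.611
v -1.468 -3.457 1.809
v -0.946 -3.813 2.623
v 2.671 -1.76 2.513
v 2.302 -0.469 3.843
v 3.788 -0.872 1.961
v 3.419 0.419 3.291
v 3.201 -2.119 3.009
v 2.832 -0.828 4.339
v 4.318 -1.231 2.457
v 3.949 0.06 3.787
v -2.245 -0.721 3.151
v -1.998 -1.146 3.649
v -2.815 0.141 4.169
v -1.696 -0.848 3.566
v -1.603 -0.501 3.324
v -1.756 -0.238 3.016
v -2.096 -0.16 2.76
v -2.492 -0.296 2.653
v -2.794 -0.594 2.736
v -2.887 -0.941 2.978
v -2.734 -1.203 3.286
v -2.394 -1.282 3.542
f 2 1 4
f 2 4 3
f 4 1 5
f 4 5 3
f 5 1 6
f 5 6 3
f 6 1 7
f 6 7 3
f 7 1 8
f 7 8 3
f 8 1 9
f 8 9 3
f 9 1 10
f 9 10 3
f 10 1 11
f 10 11 3
f 11 1 12
f 11 12 3
f 12 1 13
f 12 13 3
f 13 1 14
f 13 14 3
f 14 1 15
f 14 15 3
f 15 1 16
f 15 16 3
f 16 1 17
f 16 17 3
f 17 1 18
f 17 18 3
f 18 1 2
f 18 2 3
f 19 30 24
f 19 24 20
f 19 20 26
f 19 26 29
f 19 29 30
f 20 24 28
f 24 30 23
f 30 29 21
f 29 26 25
f 26 20 27
f 22 28 23
f 22 23 21
f 22 21 25
f 22 25 27
f 22 27 28
f 23 28 24
f 21 23 30
f 25 21 29
f 27 25 26
f 28 27 20
f 32 34 31
f 35 32 31
f 31 34 33
f 33 35 31
f 32 38 34
f 36 32 35
f 36 38 32
f 34 38 33
f 37 35 33
f 33 38 37
f 37 36 35
f 38 36 37
f 40 39 42
f 40 42 41
f 42 39 43
f 42 43 41
f 43 39 44
f 43 44 41
f 44 39 45
f 44 45 41
f 45 39 46
f 45 46 41
f 46 39 47
f 46 47 41
f 47 39 48
f 47 48 41
f 48 39 49
f 48 49 41
f 49 39 50
f 49 50 41
f 50 39 40
f 50 40 41



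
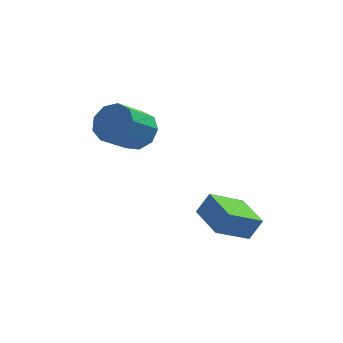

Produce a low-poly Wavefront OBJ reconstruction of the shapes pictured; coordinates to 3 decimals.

v -1.419 2.028 -0.622
v -0.589 1.616 -0.274
v -1.571 0.621 0.891
v -2.401 1.032 0.542
v -0.736 2.175 0.08
v -1.719 1.18 1.244
v -1.203 2.665 0.104
v -2.186 1.669 1.269
v -1.771 2.857 -0.211
v -2.754 1.861 0.953
v -2.174 2.66 -0.719
v -3.157 1.665 0.446
v -2.224 2.168 -1.181
v -3.206 1.173 -0.017
v -1.897 1.61 -1.382
v -2.879 0.615 -0.218
v -1.346 1.248 -1.228
v -2.328 0.252 -0.063
v -0.829 1.25 -0.79
v -1.812 0.255 0.375
v 1.557 -3.568 -2.701
v 2.078 -3.382 -1.797
v 0.858 -2.054 -2.609
v 1.379 -1.868 -1.705
v 2.901 -2.892 -3.615
v 3.422 -2.706 -2.711
v 2.202 -1.378 -3.523
v 2.723 -1.192 -2.619
f 2 1 5
f 2 5 3
f 3 5 6
f 3 6 4
f 5 1 7
f 5 7 6
f 6 7 8
f 6 8 4
f 7 1 9
f 7 9 8
f 8 9 10
f 8 10 4
f 9 1 11
f 9 11 10
f 10 11 12
f 10 12 4
f 11 1 13
f 11 13 12
f 12 13 14
f 12 14 4
f 13 1 15
f 13 15 14
f 14 15 16
f 14 16 4
f 15 1 17
f 15 17 16
f 16 17 18
f 16 18 4
f 17 1 19
f 17 19 18
f 18 19 20
f 18 20 4
f 19 1 2
f 19 2 20
f 20 2 3
f 20 3 4
f 22 24 21
f 25 22 21
f 21 24 23
f 23 25 21
f 22 28 24
f 26 22 25
f 26 28 22
f 24 28 23
f 27 25 23
f 23 28 27
f 27 26 25
f 28 26 27



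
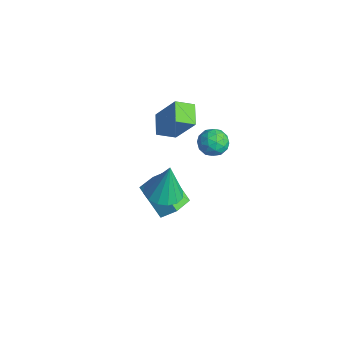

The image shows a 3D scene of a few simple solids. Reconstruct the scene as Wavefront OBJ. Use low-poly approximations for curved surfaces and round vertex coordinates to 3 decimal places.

v -5.073 -0 2.311
v -4.025 0.56 4.09
v -4.812 0.965 1.853
v -3.764 1.526 3.633
v -4.016 -0.506 1.847
v -2.968 0.055 3.627
v -3.755 0.46 1.39
v -2.707 1.02 3.169
v -1.19 2.073 2.542
v -0.698 1.391 2.521
v -2.262 1.289 2.839
v -1.77 0.607 2.818
v -1.681 1.171 3.436
v -1.018 1.655 3.252
v -1.942 1.025 2.108
v -1.279 1.509 1.924
v -1.162 0.744 2.252
v -1.001 0.834 3.073
v -1.959 1.846 2.287
v -1.798 1.936 3.108
v -0.85 1.801 2.505
v -2.11 0.879 2.855
v -2.058 1.21 3.218
v -1.768 0.81 3.205
v -1.038 1.956 2.935
v -0.749 1.556 2.923
v -1.327 1.426 3.46
v -2.211 1.124 2.437
v -1.922 0.724 2.425
v -1.192 1.87 2.155
v -0.902 1.47 2.142
v -1.633 1.254 1.9
v -0.833 1.02 2.335
v -1.463 0.559 2.509
v -1.565 0.804 2.092
v -1.175 1.089 1.984
v -0.739 1.073 2.817
v -1.369 0.612 2.992
v -1.316 0.943 3.355
v -0.927 1.228 3.247
v -1.012 0.692 2.659
v -1.591 2.068 2.368
v -2.221 1.607 2.543
v -2.033 1.452 2.113
v -1.644 1.737 2.005
v -1.497 2.121 2.851
v -2.127 1.66 3.025
v -1.785 1.591 3.376
v -1.395 1.876 3.268
v -1.948 1.988 2.701
v -2.06 -1.093 -0.906
v -1.334 -1.791 -0.83
v -1.96 -0.767 1.146
v -1.081 -1.342 -0.914
v -1.09 -0.825 -0.996
v -1.359 -0.381 -1.053
v -1.816 -0.127 -1.071
v -2.338 -0.132 -1.045
v -2.786 -0.395 -0.982
v -3.039 -0.845 -0.898
v -3.03 -1.361 -0.816
v -2.761 -1.806 -0.758
v -2.304 -2.059 -0.74
v -1.782 -2.054 -0.767
v -3.485 0.207 -4.251
v -4.964 -0.244 -2.845
v -2.998 0.875 -3.525
v -4.477 0.423 -2.119
v -2.643 -0.963 -3.741
v -4.122 -1.415 -2.335
v -2.156 -0.296 -3.015
v -3.635 -0.747 -1.609
f 2 4 1
f 5 2 1
f 1 4 3
f 3 5 1
f 2 8 4
f 6 2 5
f 6 8 2
f 4 8 3
f 7 5 3
f 3 8 7
f 7 6 5
f 8 6 7
f 9 46 25
f 46 20 49
f 25 49 14
f 46 49 25
f 9 25 21
f 25 14 26
f 21 26 10
f 25 26 21
f 9 21 30
f 21 10 31
f 30 31 16
f 21 31 30
f 9 30 42
f 30 16 45
f 42 45 19
f 30 45 42
f 9 42 46
f 42 19 50
f 46 50 20
f 42 50 46
f 10 26 37
f 26 14 40
f 37 40 18
f 26 40 37
f 14 49 27
f 49 20 48
f 27 48 13
f 49 48 27
f 20 50 47
f 50 19 43
f 47 43 11
f 50 43 47
f 19 45 44
f 45 16 32
f 44 32 15
f 45 32 44
f 16 31 36
f 31 10 33
f 36 33 17
f 31 33 36
f 12 38 24
f 38 18 39
f 24 39 13
f 38 39 24
f 12 24 22
f 24 13 23
f 22 23 11
f 24 23 22
f 12 22 29
f 22 11 28
f 29 28 15
f 22 28 29
f 12 29 34
f 29 15 35
f 34 35 17
f 29 35 34
f 12 34 38
f 34 17 41
f 38 41 18
f 34 41 38
f 13 39 27
f 39 18 40
f 27 40 14
f 39 40 27
f 11 23 47
f 23 13 48
f 47 48 20
f 23 48 47
f 15 28 44
f 28 11 43
f 44 43 19
f 28 43 44
f 17 35 36
f 35 15 32
f 36 32 16
f 35 32 36
f 18 41 37
f 41 17 33
f 37 33 10
f 41 33 37
f 52 51 54
f 52 54 53
f 54 51 55
f 54 55 53
f 55 51 56
f 55 56 53
f 56 51 57
f 56 57 53
f 57 51 58
f 57 58 53
f 58 51 59
f 58 59 53
f 59 51 60
f 59 60 53
f 60 51 61
f 60 61 53
f 61 51 62
f 61 62 53
f 62 51 63
f 62 63 53
f 63 51 64
f 63 64 53
f 64 51 52
f 64 52 53
f 66 68 65
f 69 66 65
f 65 68 67
f 67 69 65
f 66 72 68
f 70 66 69
f 70 72 66
f 68 72 67
f 71 69 67
f 67 72 71
f 71 70 69
f 72 70 71



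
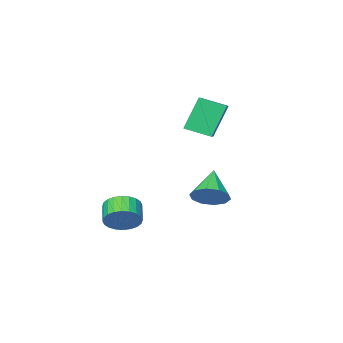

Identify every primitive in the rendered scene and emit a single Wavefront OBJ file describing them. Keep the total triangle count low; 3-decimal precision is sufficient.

v -4.25 -0.589 0.418
v -5.067 -0.608 2.112
v -3.621 0.191 0.731
v -4.437 0.172 2.424
v -3.363 -1.472 0.836
v -4.179 -1.491 2.529
v -2.733 -0.692 1.148
v -3.55 -0.711 2.842
v -2.867 1.223 -2.433
v -2.119 0.723 -2.298
v -3.753 0.197 -1.327
v -2.123 1.137 -1.917
v -2.411 1.584 -1.734
v -2.873 1.893 -1.817
v -3.333 1.946 -2.136
v -3.615 1.723 -2.568
v -3.612 1.309 -2.949
v -3.324 0.863 -3.133
v -2.861 0.554 -3.05
v -2.401 0.5 -2.731
v 0.533 -0.505 -3.706
v 1.315 -0.786 -3.448
v 0.849 -1.576 -2.896
v 0.067 -1.295 -3.154
v 1.238 -0.568 -3.2
v 0.772 -1.357 -2.648
v 1.054 -0.339 -3.029
v 0.588 -1.129 -2.477
v 0.79 -0.136 -2.961
v 0.324 -0.926 -2.409
v 0.488 0.01 -3.007
v 0.022 -0.779 -2.455
v 0.192 0.079 -3.159
v -0.274 -0.711 -2.607
v -0.052 0.058 -3.394
v -0.518 -0.731 -2.842
v -0.207 -0.048 -3.677
v -0.673 -0.838 -3.125
v -0.249 -0.224 -3.964
v -0.715 -1.014 -3.412
v -0.172 -0.443 -4.212
v -0.638 -1.232 -3.66
v 0.012 -0.671 -4.383
v -0.454 -1.461 -3.831
v 0.276 -0.874 -4.451
v -0.19 -1.664 -3.899
v 0.578 -1.021 -4.405
v 0.112 -1.81 -3.853
v 0.874 -1.089 -4.253
v 0.408 -1.879 -3.701
v 1.118 -1.069 -4.018
v 0.652 -1.858 -3.466
v 1.273 -0.962 -3.735
v 0.807 -1.752 -3.183
f 2 4 1
f 5 2 1
f 1 4 3
f 3 5 1
f 2 8 4
f 6 2 5
f 6 8 2
f 4 8 3
f 7 5 3
f 3 8 7
f 7 6 5
f 8 6 7
f 10 9 12
f 10 12 11
f 12 9 13
f 12 13 11
f 13 9 14
f 13 14 11
f 14 9 15
f 14 15 11
f 15 9 16
f 15 16 11
f 16 9 17
f 16 17 11
f 17 9 18
f 17 18 11
f 18 9 19
f 18 19 11
f 19 9 20
f 19 20 11
f 20 9 10
f 20 10 11
f 22 21 25
f 22 25 23
f 23 25 26
f 23 26 24
f 25 21 27
f 25 27 26
f 26 27 28
f 26 28 24
f 27 21 29
f 27 29 28
f 28 29 30
f 28 30 24
f 29 21 31
f 29 31 30
f 30 31 32
f 30 32 24
f 31 21 33
f 31 33 32
f 32 33 34
f 32 34 24
f 33 21 35
f 33 35 34
f 34 35 36
f 34 36 24
f 35 21 37
f 35 37 36
f 36 37 38
f 36 38 24
f 37 21 39
f 37 39 38
f 38 39 40
f 38 40 24
f 39 21 41
f 39 41 40
f 40 41 42
f 40 42 24
f 41 21 43
f 41 43 42
f 42 43 44
f 42 44 24
f 43 21 45
f 43 45 44
f 44 45 46
f 44 46 24
f 45 21 47
f 45 47 46
f 46 47 48
f 46 48 24
f 47 21 49
f 47 49 48
f 48 49 50
f 48 50 24
f 49 21 51
f 49 51 50
f 50 51 52
f 50 52 24
f 51 21 53
f 51 53 52
f 52 53 54
f 52 54 24
f 53 21 22
f 53 22 54
f 54 22 23
f 54 23 24

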